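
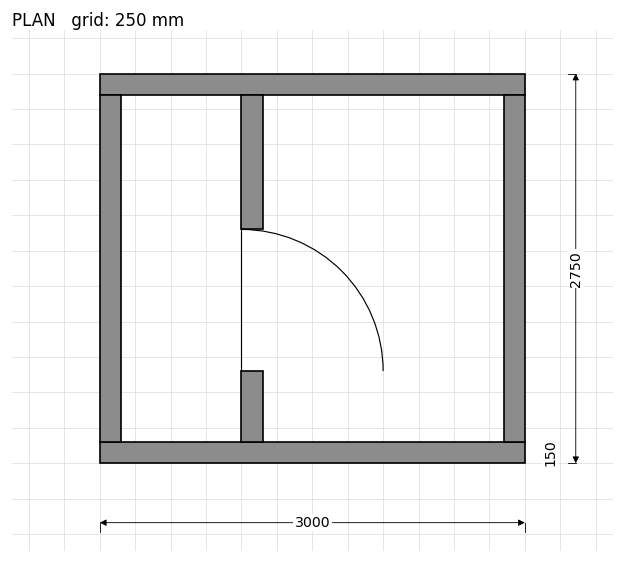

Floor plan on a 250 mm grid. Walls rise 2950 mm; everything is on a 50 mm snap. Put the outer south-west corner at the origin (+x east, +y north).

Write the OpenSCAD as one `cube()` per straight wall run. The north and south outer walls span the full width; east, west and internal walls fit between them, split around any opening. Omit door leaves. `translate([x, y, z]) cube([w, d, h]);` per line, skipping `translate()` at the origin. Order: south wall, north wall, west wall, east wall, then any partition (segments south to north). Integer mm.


cube([3000, 150, 2950]);
translate([0, 2600, 0]) cube([3000, 150, 2950]);
translate([0, 150, 0]) cube([150, 2450, 2950]);
translate([2850, 150, 0]) cube([150, 2450, 2950]);
translate([1000, 150, 0]) cube([150, 500, 2950]);
translate([1000, 1650, 0]) cube([150, 950, 2950]);


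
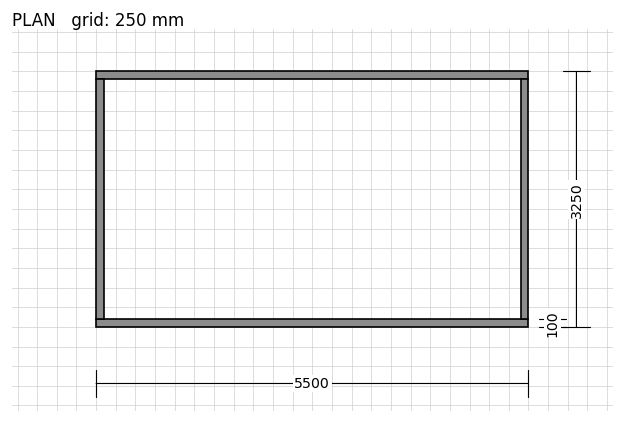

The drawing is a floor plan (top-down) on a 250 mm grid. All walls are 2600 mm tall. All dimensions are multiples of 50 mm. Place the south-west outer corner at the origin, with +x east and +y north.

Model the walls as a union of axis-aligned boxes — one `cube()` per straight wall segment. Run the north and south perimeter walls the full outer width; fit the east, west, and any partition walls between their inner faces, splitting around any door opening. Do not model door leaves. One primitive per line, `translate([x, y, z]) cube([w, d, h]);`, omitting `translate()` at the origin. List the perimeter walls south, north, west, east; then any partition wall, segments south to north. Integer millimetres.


cube([5500, 100, 2600]);
translate([0, 3150, 0]) cube([5500, 100, 2600]);
translate([0, 100, 0]) cube([100, 3050, 2600]);
translate([5400, 100, 0]) cube([100, 3050, 2600]);


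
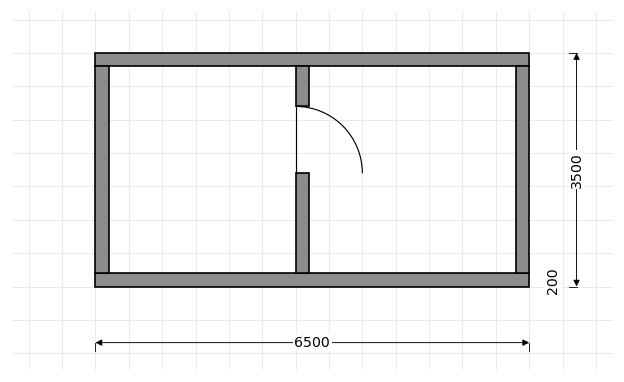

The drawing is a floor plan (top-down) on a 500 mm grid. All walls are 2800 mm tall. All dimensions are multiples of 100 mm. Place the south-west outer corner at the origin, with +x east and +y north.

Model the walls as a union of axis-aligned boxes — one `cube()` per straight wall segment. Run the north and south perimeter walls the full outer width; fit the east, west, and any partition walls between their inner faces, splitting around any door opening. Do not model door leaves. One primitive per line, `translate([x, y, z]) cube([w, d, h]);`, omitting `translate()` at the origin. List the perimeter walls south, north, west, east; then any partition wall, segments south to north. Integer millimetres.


cube([6500, 200, 2800]);
translate([0, 3300, 0]) cube([6500, 200, 2800]);
translate([0, 200, 0]) cube([200, 3100, 2800]);
translate([6300, 200, 0]) cube([200, 3100, 2800]);
translate([3000, 200, 0]) cube([200, 1500, 2800]);
translate([3000, 2700, 0]) cube([200, 600, 2800]);


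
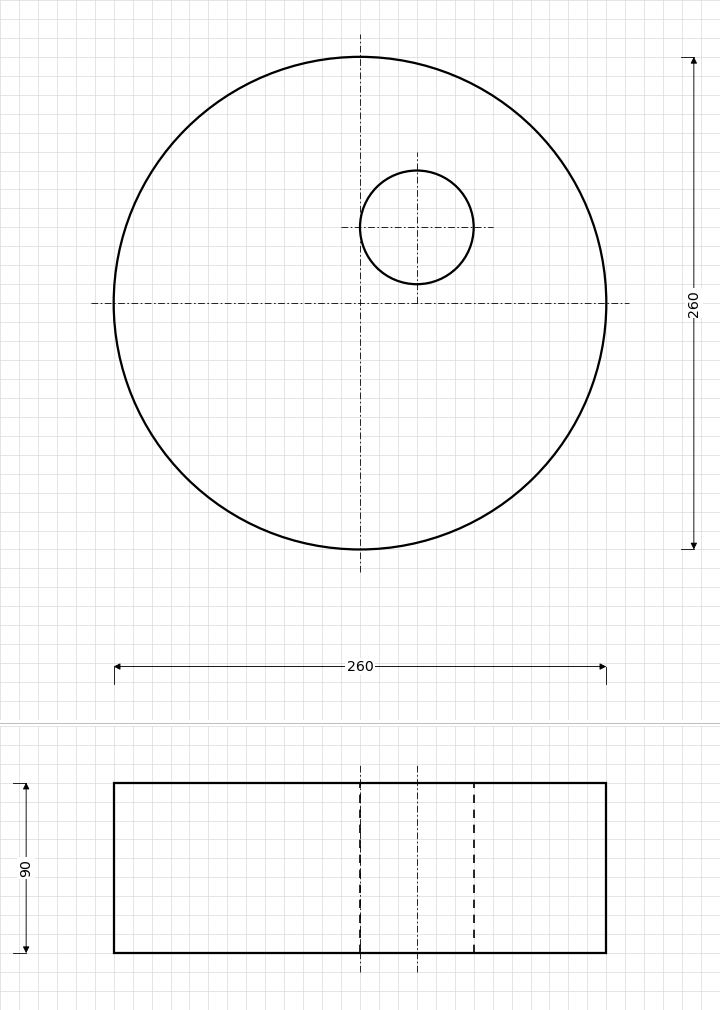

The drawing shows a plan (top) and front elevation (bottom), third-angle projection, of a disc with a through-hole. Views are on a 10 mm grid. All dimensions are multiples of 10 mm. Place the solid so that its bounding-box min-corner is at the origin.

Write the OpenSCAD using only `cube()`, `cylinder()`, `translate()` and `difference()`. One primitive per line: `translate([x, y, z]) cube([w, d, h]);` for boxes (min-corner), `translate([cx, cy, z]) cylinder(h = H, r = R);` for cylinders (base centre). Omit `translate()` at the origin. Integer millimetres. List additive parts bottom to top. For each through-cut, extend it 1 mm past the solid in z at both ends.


difference() {
  translate([130, 130, 0]) cylinder(h = 90, r = 130);
  translate([160, 170, -1]) cylinder(h = 92, r = 30);
}


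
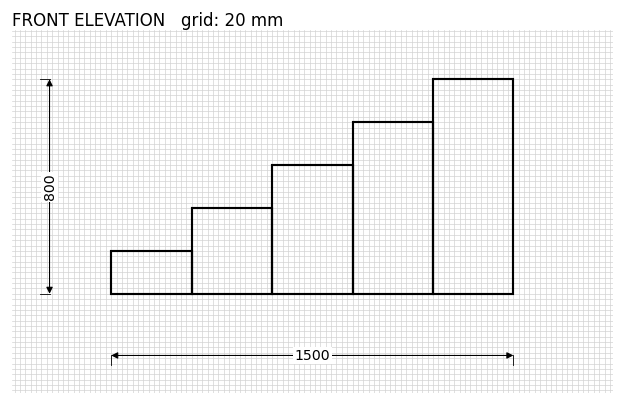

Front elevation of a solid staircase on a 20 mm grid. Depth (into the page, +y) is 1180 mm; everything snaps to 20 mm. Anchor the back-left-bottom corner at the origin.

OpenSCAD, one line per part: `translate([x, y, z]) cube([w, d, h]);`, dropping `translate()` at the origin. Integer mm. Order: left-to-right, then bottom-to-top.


cube([300, 1180, 160]);
translate([300, 0, 0]) cube([300, 1180, 320]);
translate([600, 0, 0]) cube([300, 1180, 480]);
translate([900, 0, 0]) cube([300, 1180, 640]);
translate([1200, 0, 0]) cube([300, 1180, 800]);


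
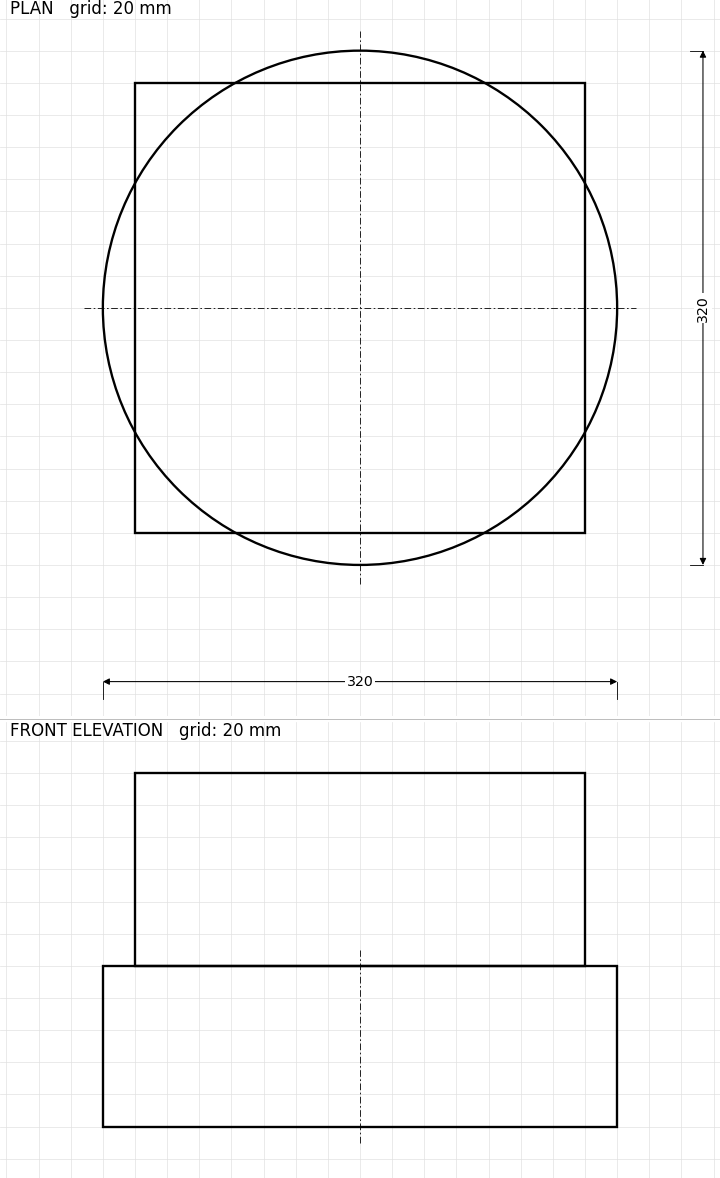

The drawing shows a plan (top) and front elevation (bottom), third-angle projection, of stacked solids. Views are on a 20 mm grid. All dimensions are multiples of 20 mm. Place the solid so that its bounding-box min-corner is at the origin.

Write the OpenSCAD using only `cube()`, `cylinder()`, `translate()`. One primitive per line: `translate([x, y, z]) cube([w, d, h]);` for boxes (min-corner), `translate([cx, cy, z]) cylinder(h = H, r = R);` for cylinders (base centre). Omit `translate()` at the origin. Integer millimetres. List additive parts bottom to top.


translate([160, 160, 0]) cylinder(h = 100, r = 160);
translate([20, 20, 100]) cube([280, 280, 120]);


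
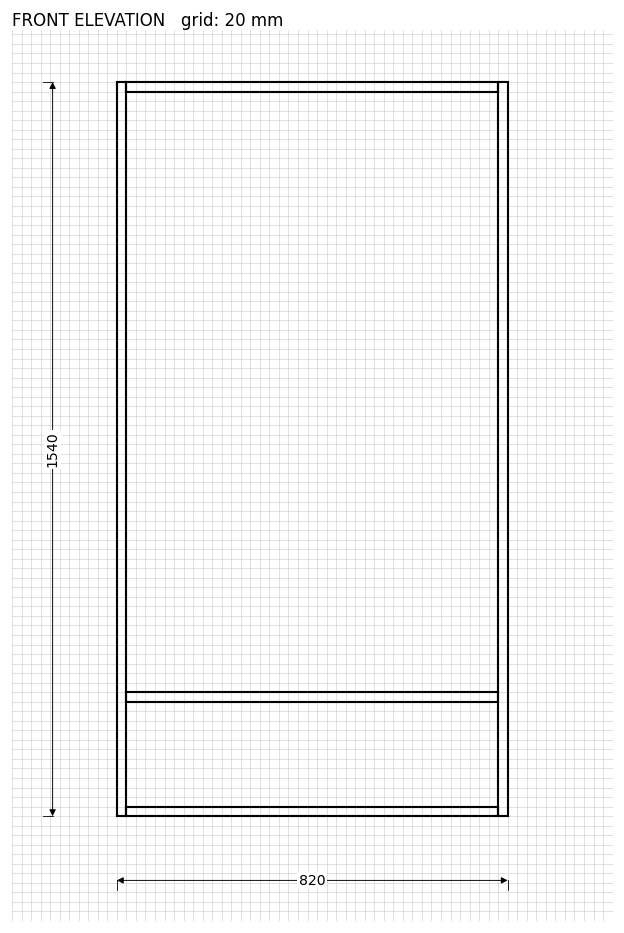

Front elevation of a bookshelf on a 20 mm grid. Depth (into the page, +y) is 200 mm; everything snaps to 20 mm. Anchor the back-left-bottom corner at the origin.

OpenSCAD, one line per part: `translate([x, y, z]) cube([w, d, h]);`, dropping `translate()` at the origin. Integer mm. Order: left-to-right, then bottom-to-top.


cube([20, 200, 1540]);
translate([20, 0, 0]) cube([780, 200, 20]);
translate([20, 0, 240]) cube([780, 200, 20]);
translate([20, 0, 1520]) cube([780, 200, 20]);
translate([800, 0, 0]) cube([20, 200, 1540]);


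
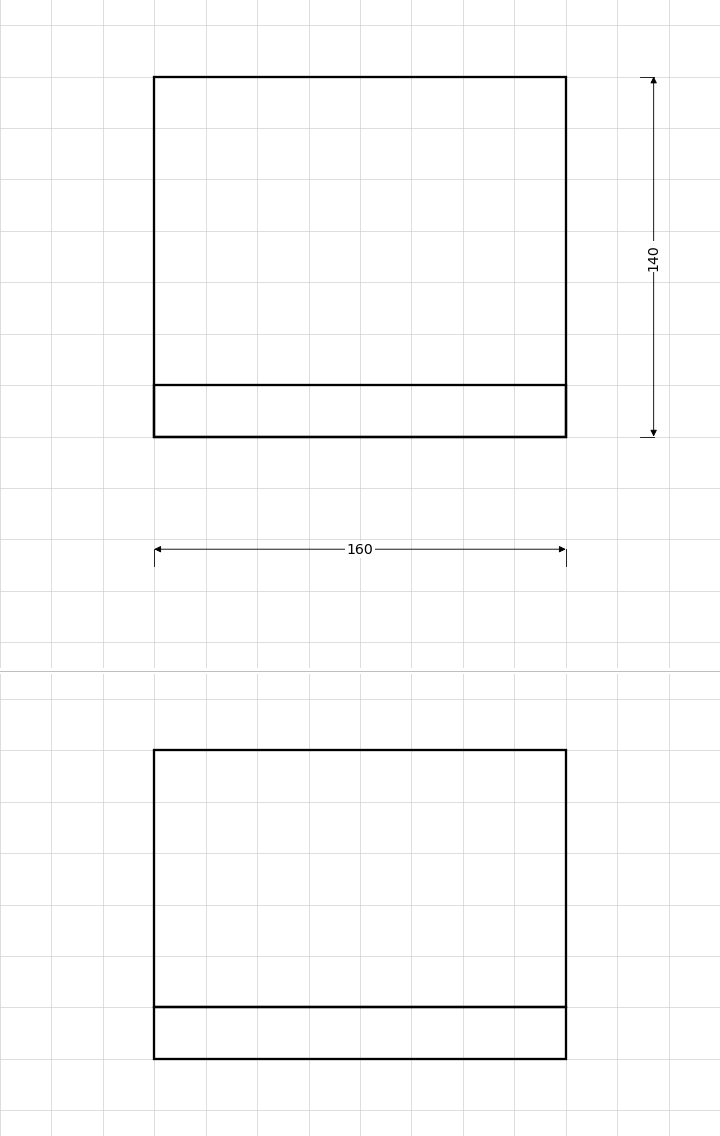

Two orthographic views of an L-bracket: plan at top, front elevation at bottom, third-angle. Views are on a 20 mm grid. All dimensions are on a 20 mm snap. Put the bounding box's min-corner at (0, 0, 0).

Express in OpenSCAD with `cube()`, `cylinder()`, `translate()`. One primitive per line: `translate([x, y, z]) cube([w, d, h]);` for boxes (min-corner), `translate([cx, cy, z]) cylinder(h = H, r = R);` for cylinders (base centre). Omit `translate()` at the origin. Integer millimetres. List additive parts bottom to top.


cube([160, 140, 20]);
translate([0, 0, 20]) cube([160, 20, 100]);


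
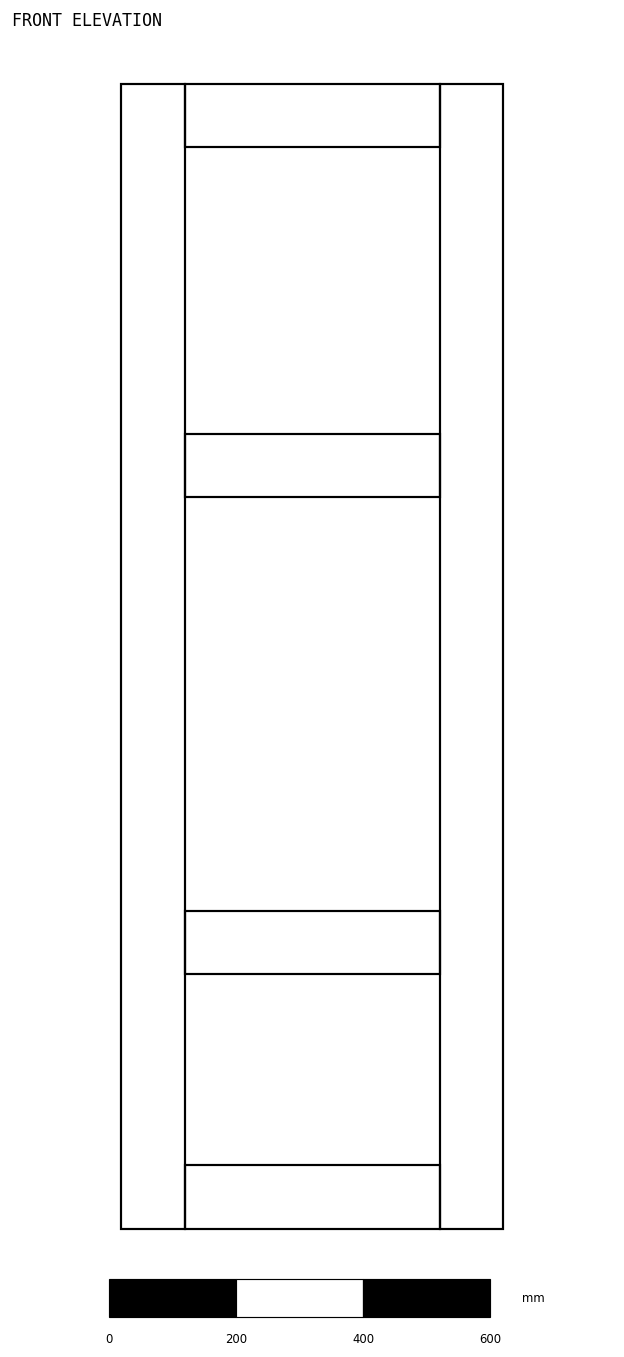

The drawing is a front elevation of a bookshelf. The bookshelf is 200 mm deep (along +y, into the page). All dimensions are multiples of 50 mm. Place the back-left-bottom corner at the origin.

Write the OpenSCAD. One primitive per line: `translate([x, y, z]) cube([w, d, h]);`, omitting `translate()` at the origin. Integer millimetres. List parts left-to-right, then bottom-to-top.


cube([100, 200, 1800]);
translate([100, 0, 0]) cube([400, 200, 100]);
translate([100, 0, 400]) cube([400, 200, 100]);
translate([100, 0, 1150]) cube([400, 200, 100]);
translate([100, 0, 1700]) cube([400, 200, 100]);
translate([500, 0, 0]) cube([100, 200, 1800]);


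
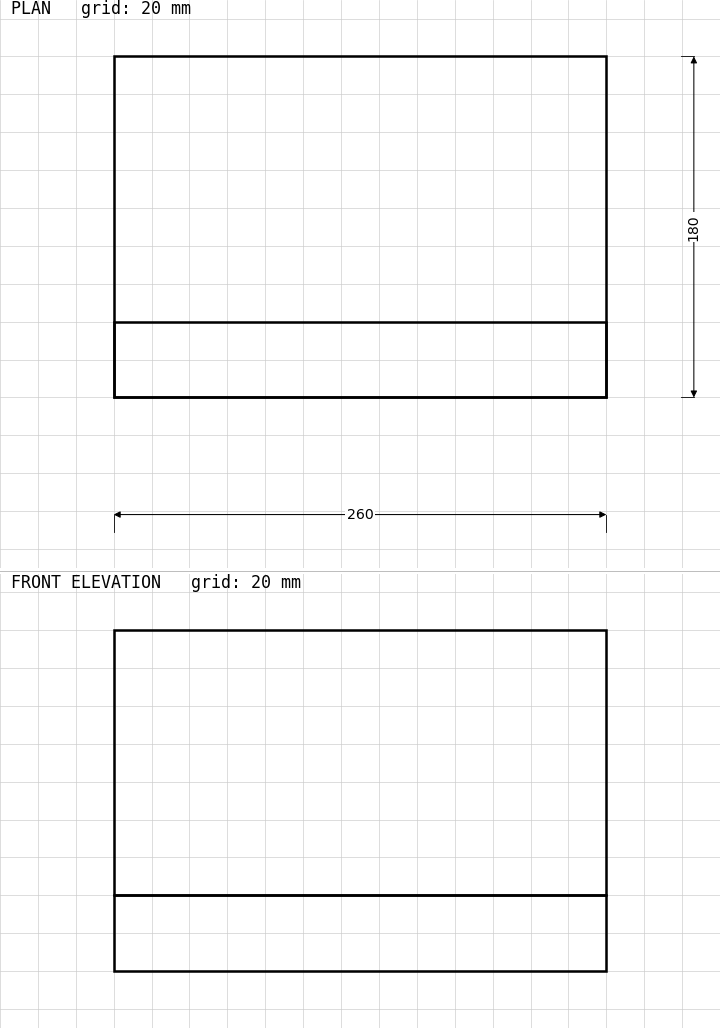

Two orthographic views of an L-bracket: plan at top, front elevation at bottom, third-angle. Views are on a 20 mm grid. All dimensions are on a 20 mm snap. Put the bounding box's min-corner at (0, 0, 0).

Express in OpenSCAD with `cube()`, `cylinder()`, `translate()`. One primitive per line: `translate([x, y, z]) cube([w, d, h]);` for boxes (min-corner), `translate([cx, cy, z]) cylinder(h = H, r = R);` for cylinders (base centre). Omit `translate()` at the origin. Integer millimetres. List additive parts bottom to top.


cube([260, 180, 40]);
translate([0, 0, 40]) cube([260, 40, 140]);


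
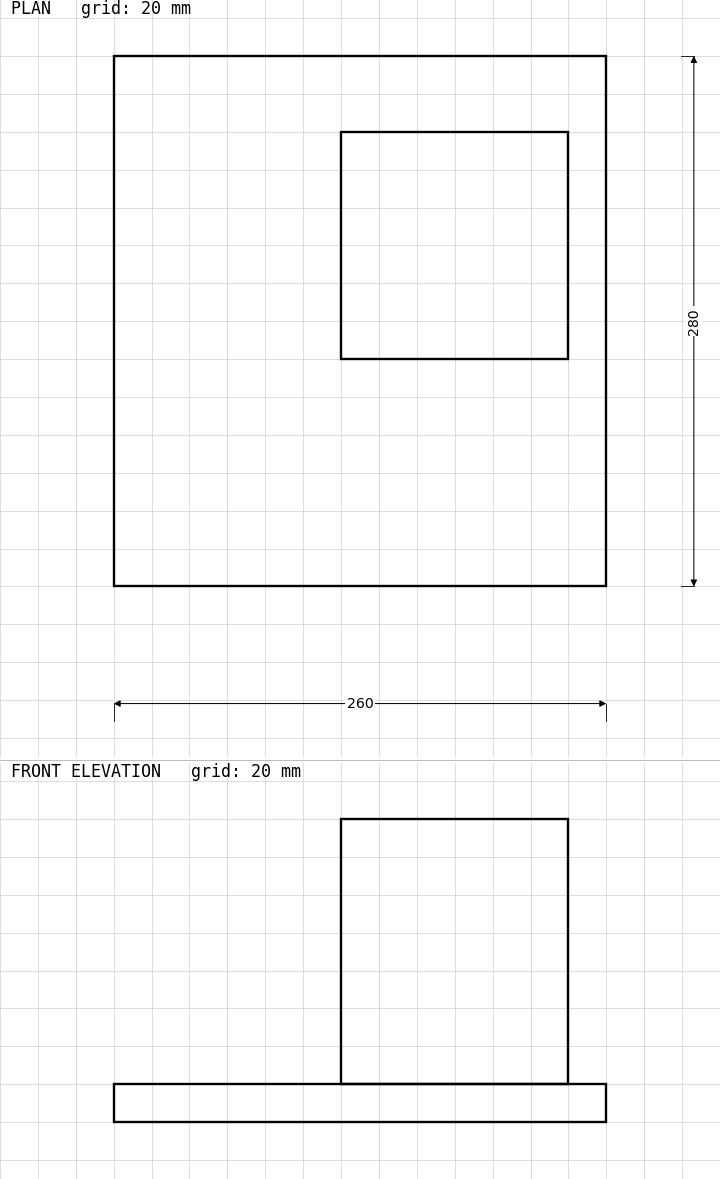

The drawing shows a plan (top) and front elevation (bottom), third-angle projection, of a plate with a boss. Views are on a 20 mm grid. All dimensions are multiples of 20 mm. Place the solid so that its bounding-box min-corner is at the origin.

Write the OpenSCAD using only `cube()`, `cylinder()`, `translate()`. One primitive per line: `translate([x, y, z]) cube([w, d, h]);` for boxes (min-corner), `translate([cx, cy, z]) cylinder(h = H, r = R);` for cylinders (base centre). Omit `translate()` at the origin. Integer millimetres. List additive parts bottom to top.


cube([260, 280, 20]);
translate([120, 120, 20]) cube([120, 120, 140]);


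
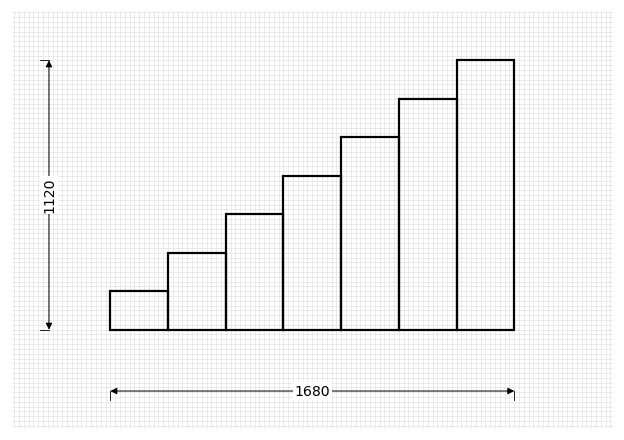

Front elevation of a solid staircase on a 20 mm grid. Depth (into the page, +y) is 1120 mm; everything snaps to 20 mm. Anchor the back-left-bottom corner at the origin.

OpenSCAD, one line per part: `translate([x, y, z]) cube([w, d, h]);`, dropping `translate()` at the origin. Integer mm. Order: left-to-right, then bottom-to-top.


cube([240, 1120, 160]);
translate([240, 0, 0]) cube([240, 1120, 320]);
translate([480, 0, 0]) cube([240, 1120, 480]);
translate([720, 0, 0]) cube([240, 1120, 640]);
translate([960, 0, 0]) cube([240, 1120, 800]);
translate([1200, 0, 0]) cube([240, 1120, 960]);
translate([1440, 0, 0]) cube([240, 1120, 1120]);


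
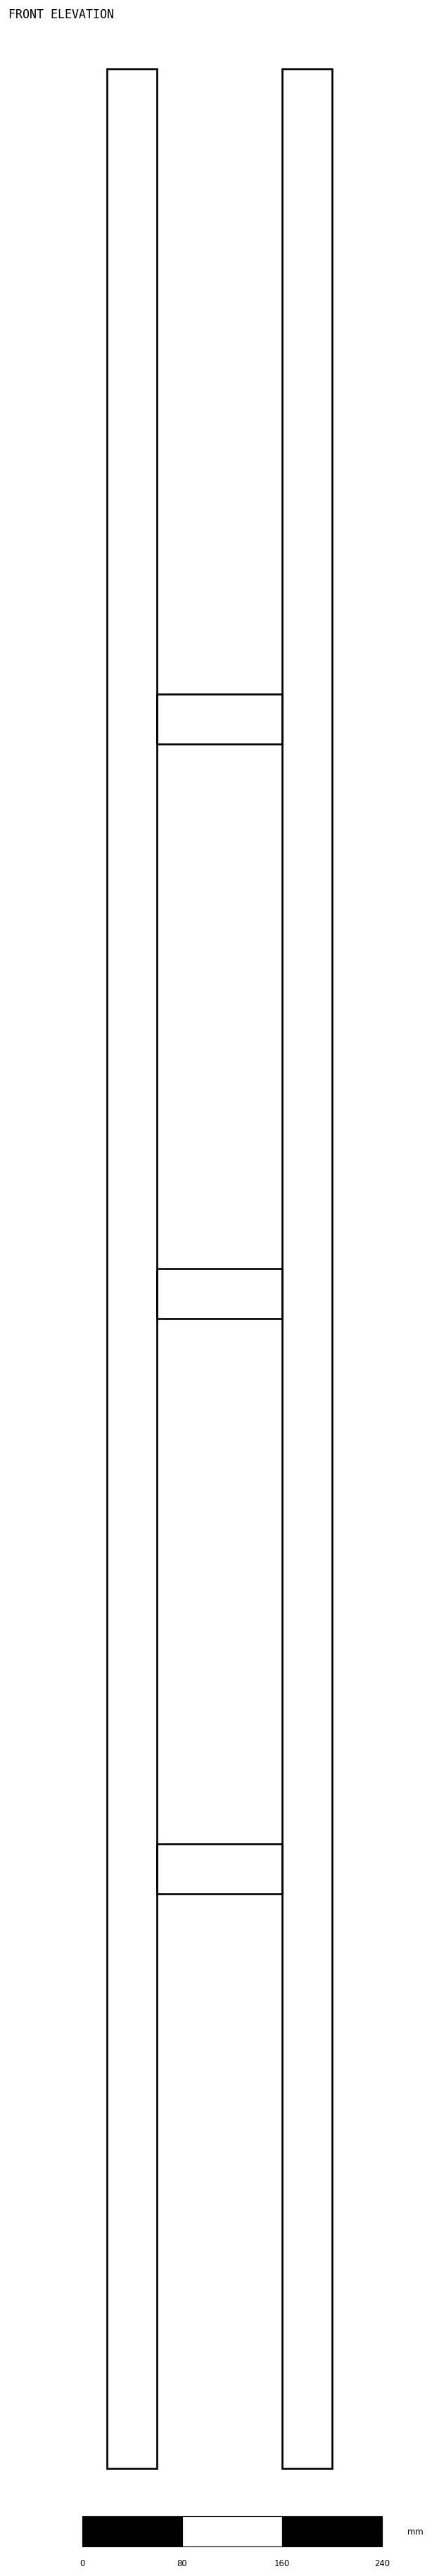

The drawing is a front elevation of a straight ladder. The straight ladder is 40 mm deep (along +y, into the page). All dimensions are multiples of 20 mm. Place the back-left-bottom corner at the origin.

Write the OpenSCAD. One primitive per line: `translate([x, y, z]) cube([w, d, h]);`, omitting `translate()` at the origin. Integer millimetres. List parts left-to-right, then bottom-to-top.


cube([40, 40, 1920]);
translate([40, 0, 460]) cube([100, 40, 40]);
translate([40, 0, 920]) cube([100, 40, 40]);
translate([40, 0, 1380]) cube([100, 40, 40]);
translate([140, 0, 0]) cube([40, 40, 1920]);


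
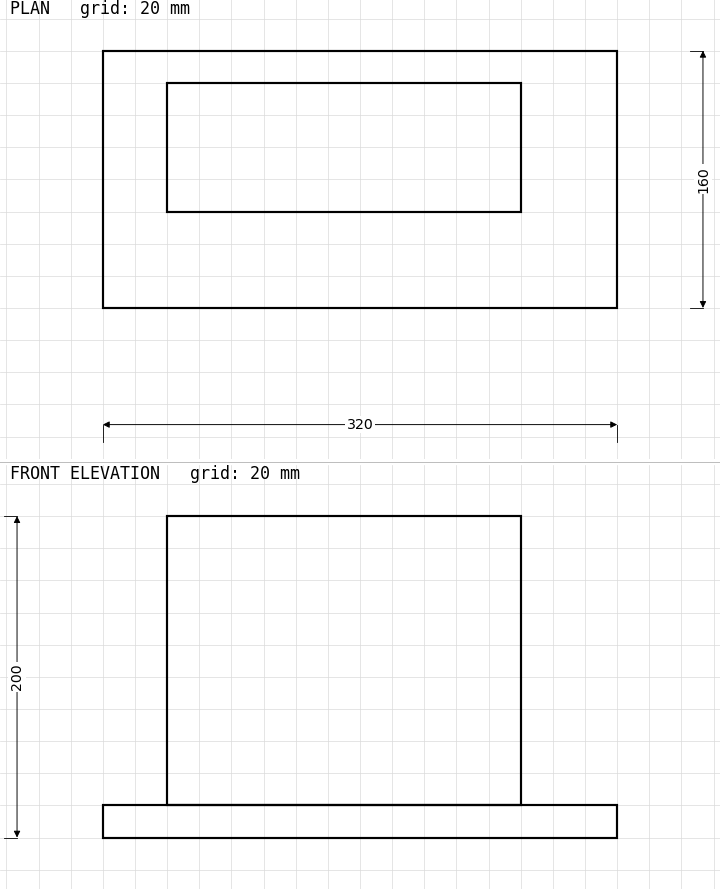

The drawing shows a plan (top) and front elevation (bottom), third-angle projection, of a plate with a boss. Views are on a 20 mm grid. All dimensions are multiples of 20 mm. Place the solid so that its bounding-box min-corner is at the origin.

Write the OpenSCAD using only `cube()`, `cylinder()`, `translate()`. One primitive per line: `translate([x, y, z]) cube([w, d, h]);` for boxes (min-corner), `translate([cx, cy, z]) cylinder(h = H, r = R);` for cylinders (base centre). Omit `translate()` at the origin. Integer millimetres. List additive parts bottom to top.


cube([320, 160, 20]);
translate([40, 60, 20]) cube([220, 80, 180]);


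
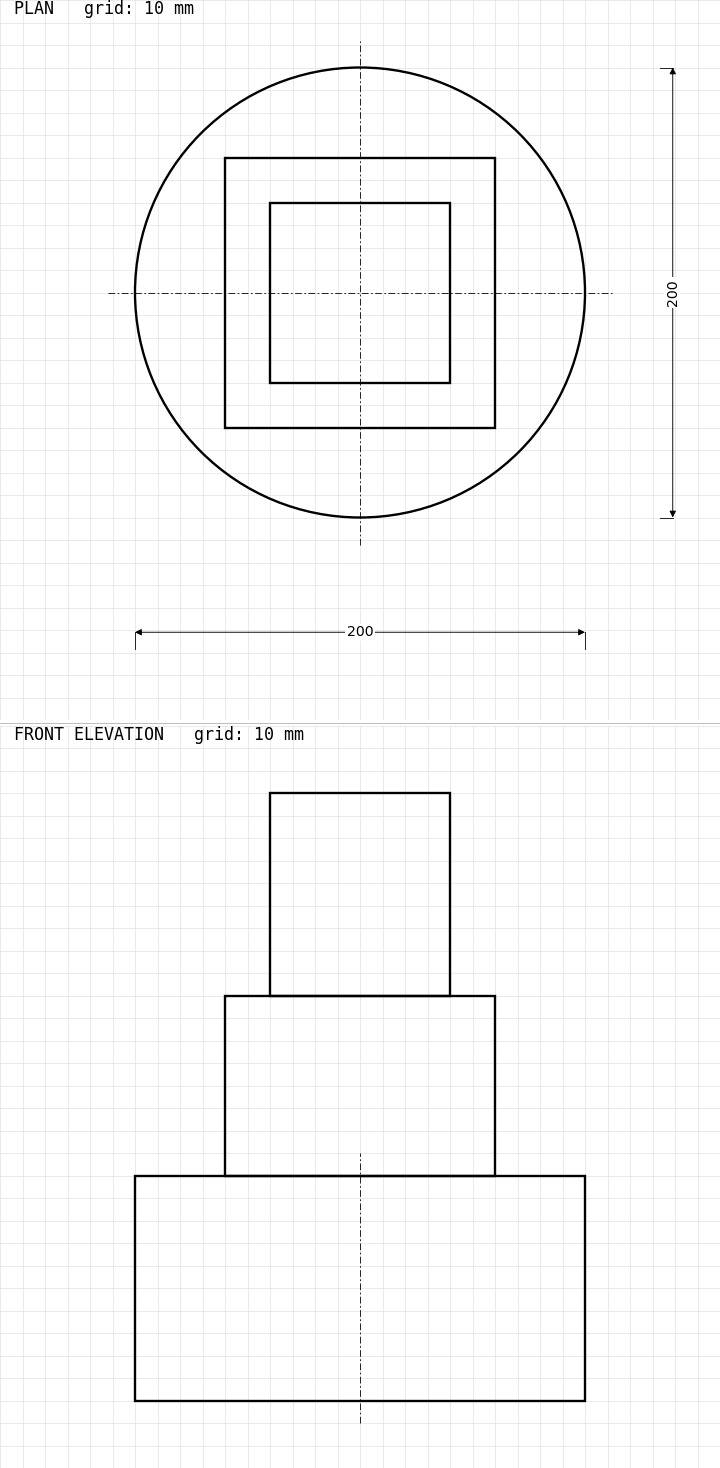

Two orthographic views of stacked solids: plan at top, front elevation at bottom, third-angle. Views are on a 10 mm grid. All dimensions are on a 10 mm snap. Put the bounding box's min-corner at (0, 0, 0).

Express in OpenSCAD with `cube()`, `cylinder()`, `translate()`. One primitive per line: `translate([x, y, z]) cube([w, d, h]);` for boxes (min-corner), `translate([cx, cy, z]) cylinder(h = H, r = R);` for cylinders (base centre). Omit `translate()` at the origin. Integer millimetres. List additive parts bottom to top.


translate([100, 100, 0]) cylinder(h = 100, r = 100);
translate([40, 40, 100]) cube([120, 120, 80]);
translate([60, 60, 180]) cube([80, 80, 90]);


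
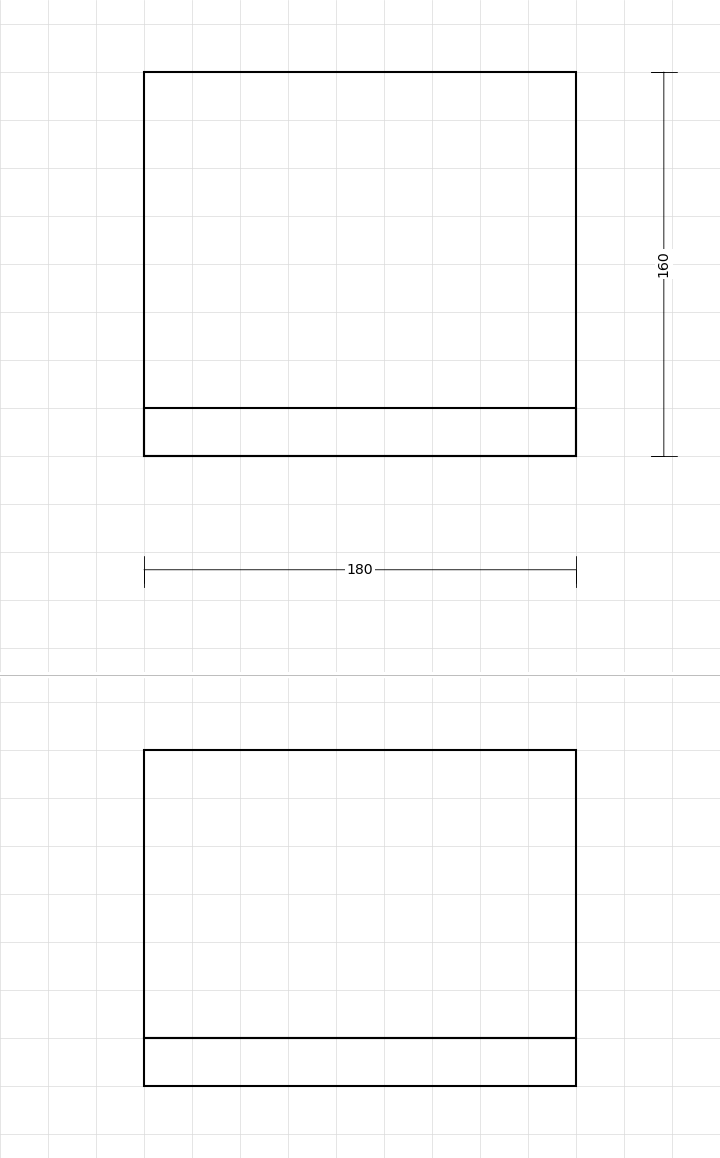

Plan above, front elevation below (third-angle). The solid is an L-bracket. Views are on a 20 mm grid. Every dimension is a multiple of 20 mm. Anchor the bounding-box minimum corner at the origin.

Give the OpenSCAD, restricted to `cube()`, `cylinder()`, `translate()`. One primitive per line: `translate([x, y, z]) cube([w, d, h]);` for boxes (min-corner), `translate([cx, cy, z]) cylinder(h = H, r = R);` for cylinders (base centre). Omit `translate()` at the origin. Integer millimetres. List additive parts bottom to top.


cube([180, 160, 20]);
translate([0, 0, 20]) cube([180, 20, 120]);


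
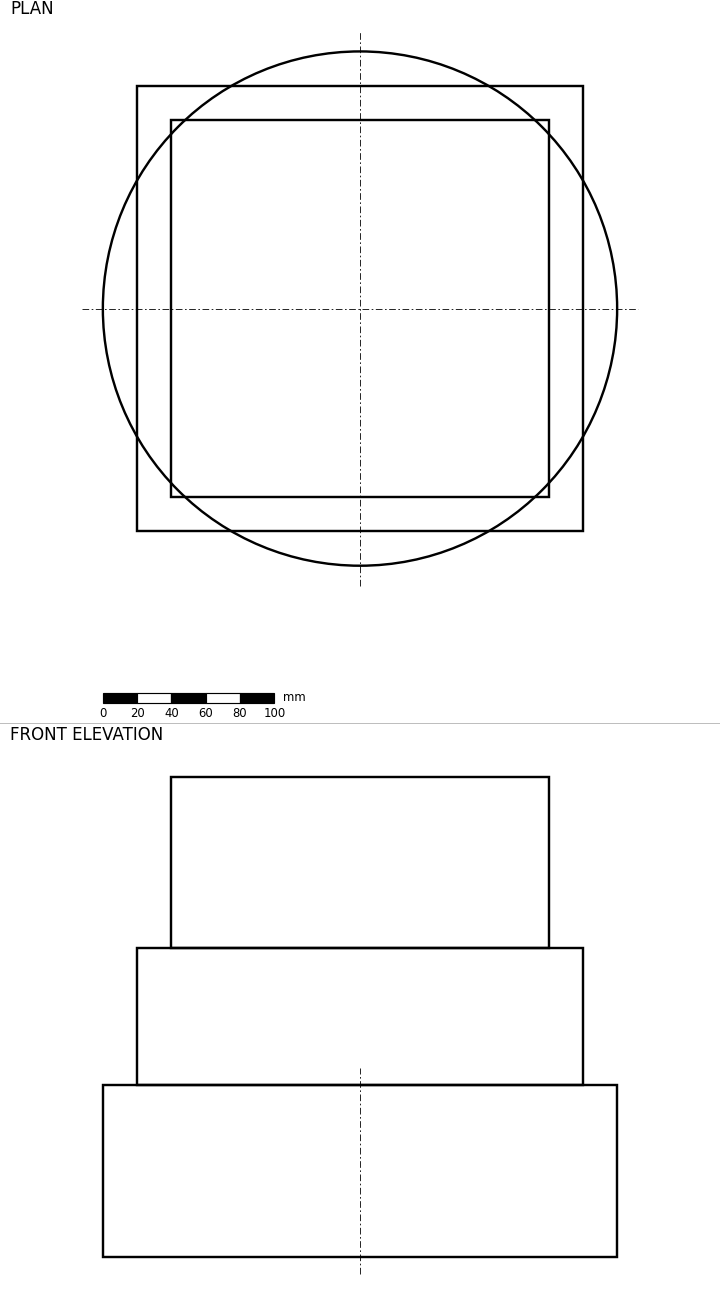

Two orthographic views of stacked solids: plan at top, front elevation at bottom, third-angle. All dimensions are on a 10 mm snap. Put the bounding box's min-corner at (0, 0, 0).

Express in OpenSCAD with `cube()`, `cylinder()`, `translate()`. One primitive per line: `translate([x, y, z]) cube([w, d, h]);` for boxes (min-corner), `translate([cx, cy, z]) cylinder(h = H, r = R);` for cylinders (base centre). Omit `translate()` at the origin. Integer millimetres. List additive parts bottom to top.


translate([150, 150, 0]) cylinder(h = 100, r = 150);
translate([20, 20, 100]) cube([260, 260, 80]);
translate([40, 40, 180]) cube([220, 220, 100]);


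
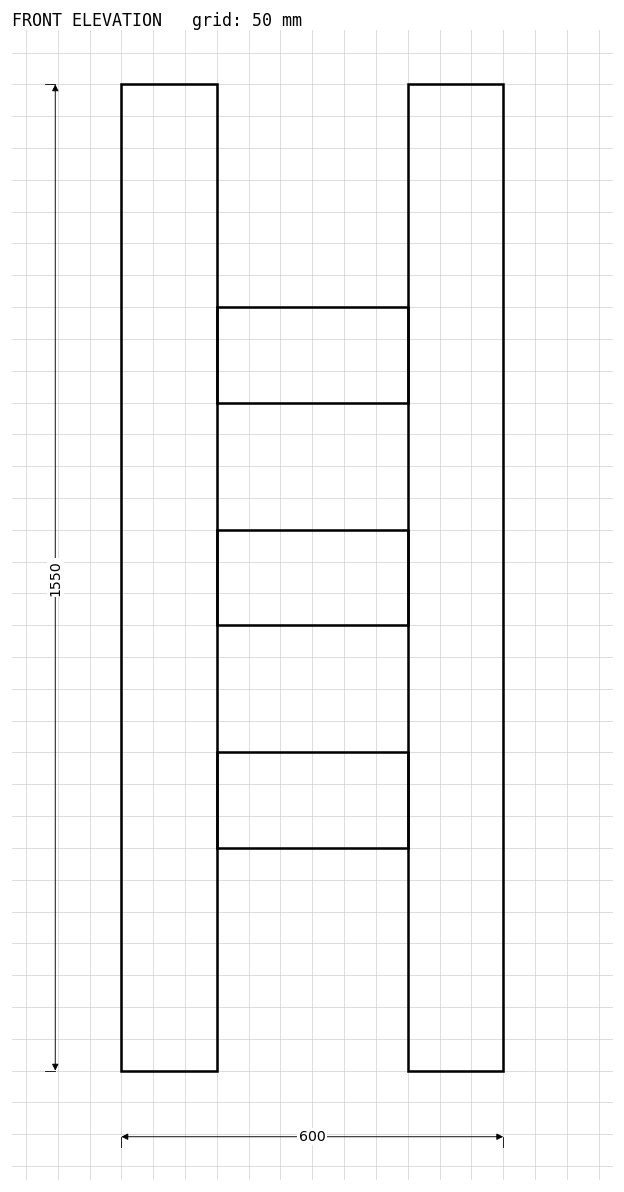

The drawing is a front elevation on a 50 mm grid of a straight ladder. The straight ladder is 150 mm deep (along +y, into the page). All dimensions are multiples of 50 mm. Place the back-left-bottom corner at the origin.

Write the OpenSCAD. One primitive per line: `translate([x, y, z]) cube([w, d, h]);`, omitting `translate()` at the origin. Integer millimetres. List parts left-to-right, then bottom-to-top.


cube([150, 150, 1550]);
translate([150, 0, 350]) cube([300, 150, 150]);
translate([150, 0, 700]) cube([300, 150, 150]);
translate([150, 0, 1050]) cube([300, 150, 150]);
translate([450, 0, 0]) cube([150, 150, 1550]);


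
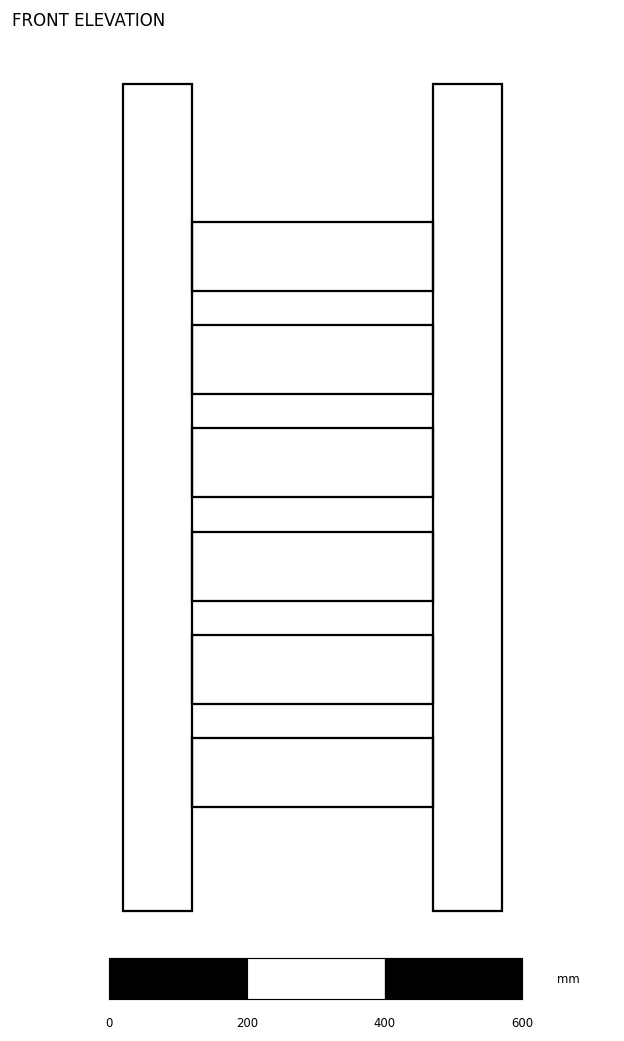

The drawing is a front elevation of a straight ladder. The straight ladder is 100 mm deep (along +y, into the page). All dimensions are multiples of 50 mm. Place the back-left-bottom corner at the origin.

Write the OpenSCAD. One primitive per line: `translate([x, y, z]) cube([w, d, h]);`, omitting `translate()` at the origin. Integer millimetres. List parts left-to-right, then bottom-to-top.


cube([100, 100, 1200]);
translate([100, 0, 150]) cube([350, 100, 100]);
translate([100, 0, 300]) cube([350, 100, 100]);
translate([100, 0, 450]) cube([350, 100, 100]);
translate([100, 0, 600]) cube([350, 100, 100]);
translate([100, 0, 750]) cube([350, 100, 100]);
translate([100, 0, 900]) cube([350, 100, 100]);
translate([450, 0, 0]) cube([100, 100, 1200]);


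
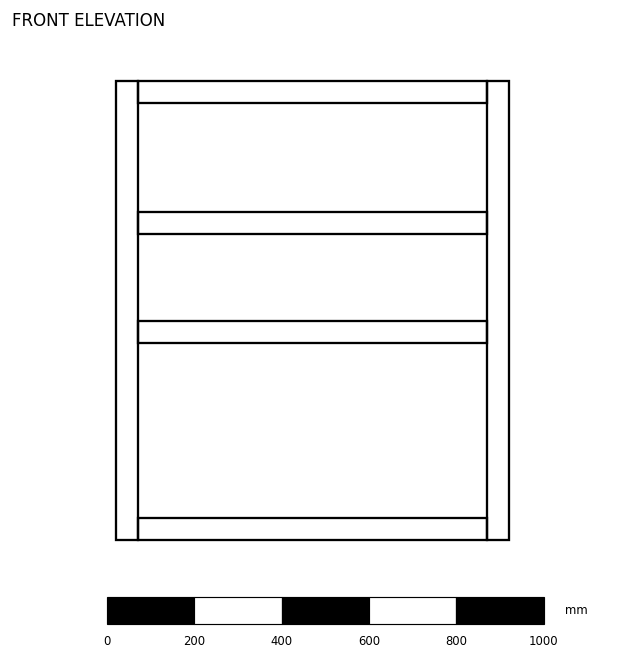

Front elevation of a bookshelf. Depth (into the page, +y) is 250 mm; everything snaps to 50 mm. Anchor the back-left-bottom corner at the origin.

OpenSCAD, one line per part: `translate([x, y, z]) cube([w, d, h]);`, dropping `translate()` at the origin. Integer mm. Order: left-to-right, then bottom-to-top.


cube([50, 250, 1050]);
translate([50, 0, 0]) cube([800, 250, 50]);
translate([50, 0, 450]) cube([800, 250, 50]);
translate([50, 0, 700]) cube([800, 250, 50]);
translate([50, 0, 1000]) cube([800, 250, 50]);
translate([850, 0, 0]) cube([50, 250, 1050]);


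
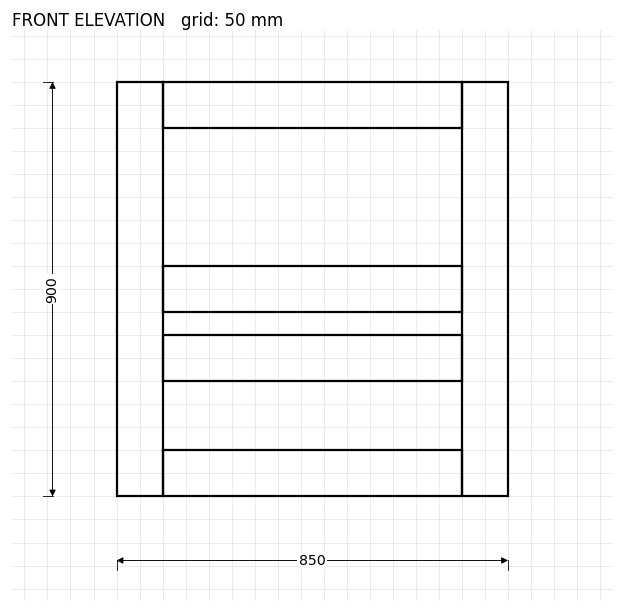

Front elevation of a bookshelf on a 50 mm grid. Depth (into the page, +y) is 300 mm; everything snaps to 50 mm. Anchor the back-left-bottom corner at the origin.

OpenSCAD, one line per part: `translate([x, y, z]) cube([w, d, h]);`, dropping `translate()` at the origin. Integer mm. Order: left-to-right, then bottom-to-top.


cube([100, 300, 900]);
translate([100, 0, 0]) cube([650, 300, 100]);
translate([100, 0, 250]) cube([650, 300, 100]);
translate([100, 0, 400]) cube([650, 300, 100]);
translate([100, 0, 800]) cube([650, 300, 100]);
translate([750, 0, 0]) cube([100, 300, 900]);


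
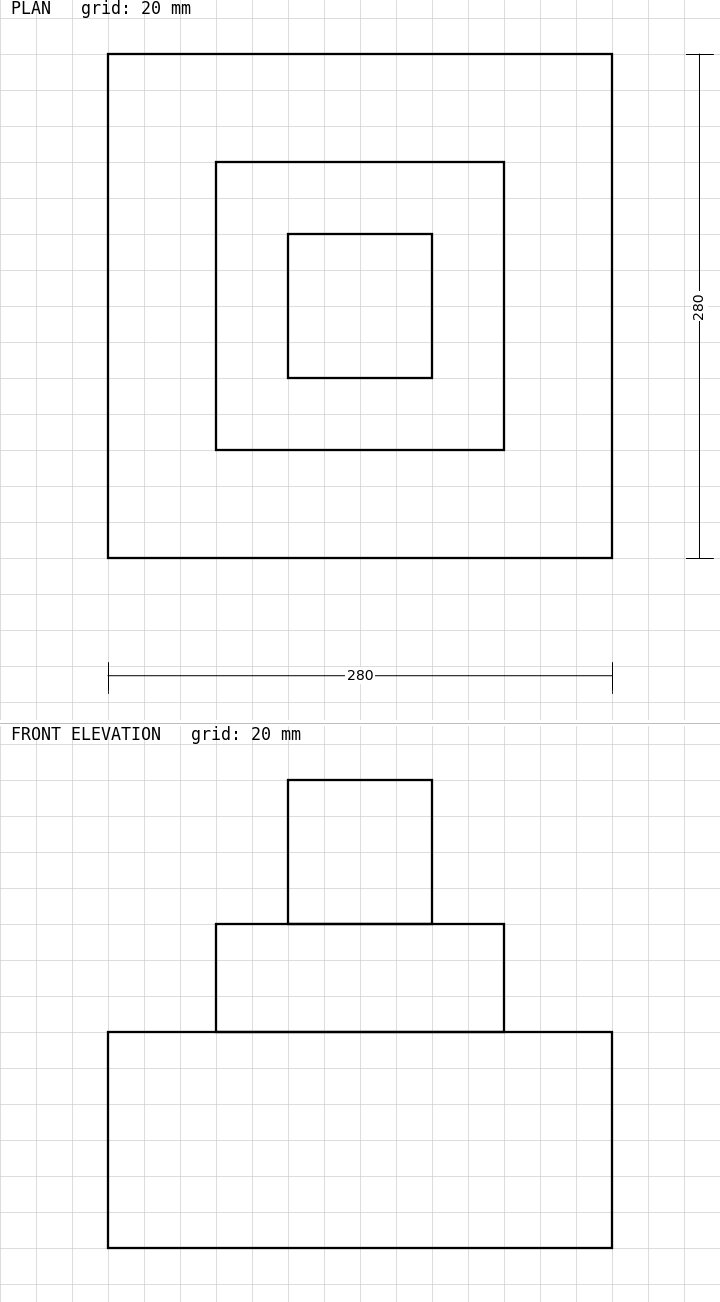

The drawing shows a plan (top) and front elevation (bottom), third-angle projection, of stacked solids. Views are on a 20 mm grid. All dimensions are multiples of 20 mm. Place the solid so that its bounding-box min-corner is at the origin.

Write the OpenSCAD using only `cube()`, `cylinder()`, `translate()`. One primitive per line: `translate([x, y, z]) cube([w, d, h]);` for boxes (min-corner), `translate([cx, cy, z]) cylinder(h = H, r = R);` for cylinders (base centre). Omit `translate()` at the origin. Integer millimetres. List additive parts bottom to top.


cube([280, 280, 120]);
translate([60, 60, 120]) cube([160, 160, 60]);
translate([100, 100, 180]) cube([80, 80, 80]);


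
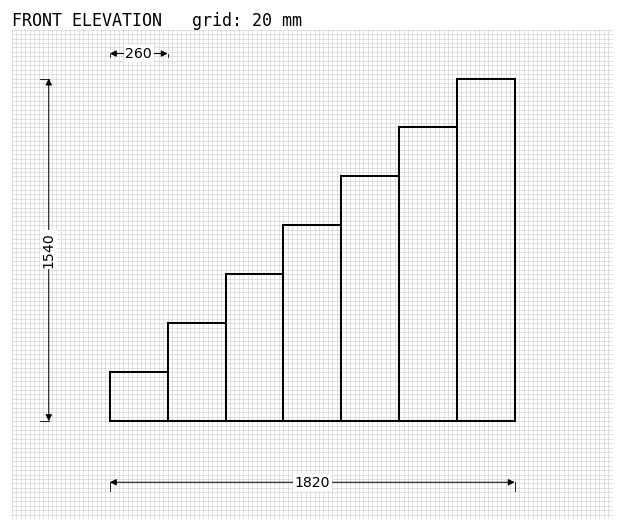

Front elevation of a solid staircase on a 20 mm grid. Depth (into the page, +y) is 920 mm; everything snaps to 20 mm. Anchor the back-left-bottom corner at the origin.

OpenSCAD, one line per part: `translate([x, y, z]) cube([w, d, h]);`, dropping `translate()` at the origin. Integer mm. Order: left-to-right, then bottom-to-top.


cube([260, 920, 220]);
translate([260, 0, 0]) cube([260, 920, 440]);
translate([520, 0, 0]) cube([260, 920, 660]);
translate([780, 0, 0]) cube([260, 920, 880]);
translate([1040, 0, 0]) cube([260, 920, 1100]);
translate([1300, 0, 0]) cube([260, 920, 1320]);
translate([1560, 0, 0]) cube([260, 920, 1540]);


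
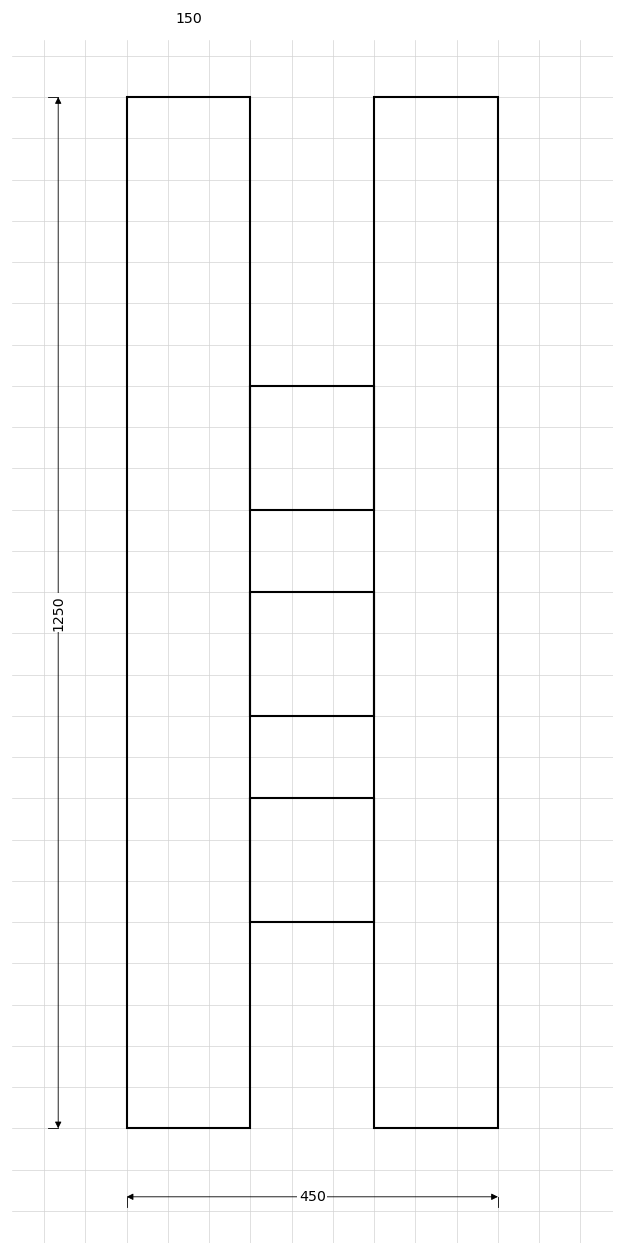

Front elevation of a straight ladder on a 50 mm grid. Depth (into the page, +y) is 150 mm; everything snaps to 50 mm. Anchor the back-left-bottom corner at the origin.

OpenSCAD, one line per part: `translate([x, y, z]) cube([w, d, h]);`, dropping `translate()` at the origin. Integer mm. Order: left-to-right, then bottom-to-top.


cube([150, 150, 1250]);
translate([150, 0, 250]) cube([150, 150, 150]);
translate([150, 0, 500]) cube([150, 150, 150]);
translate([150, 0, 750]) cube([150, 150, 150]);
translate([300, 0, 0]) cube([150, 150, 1250]);


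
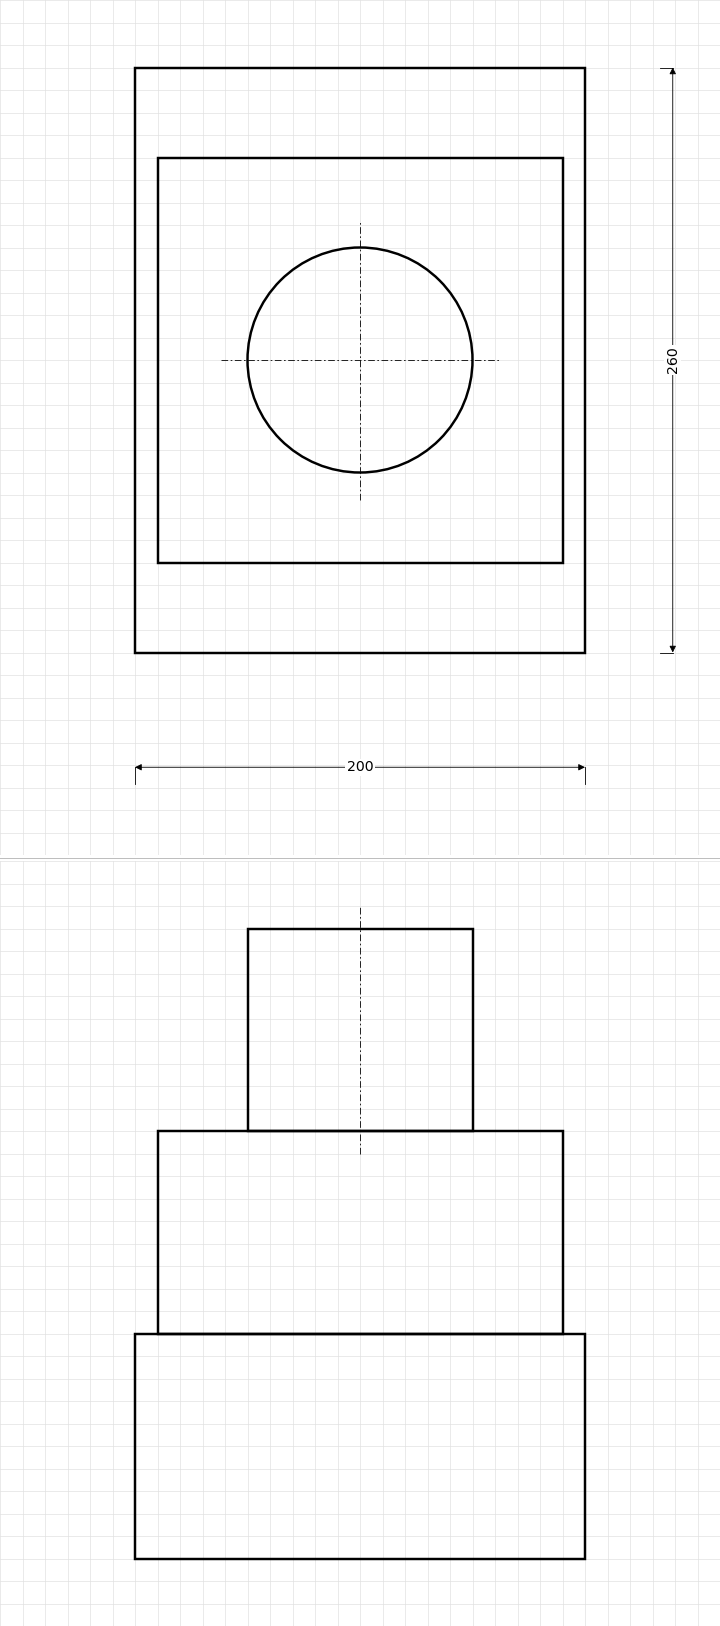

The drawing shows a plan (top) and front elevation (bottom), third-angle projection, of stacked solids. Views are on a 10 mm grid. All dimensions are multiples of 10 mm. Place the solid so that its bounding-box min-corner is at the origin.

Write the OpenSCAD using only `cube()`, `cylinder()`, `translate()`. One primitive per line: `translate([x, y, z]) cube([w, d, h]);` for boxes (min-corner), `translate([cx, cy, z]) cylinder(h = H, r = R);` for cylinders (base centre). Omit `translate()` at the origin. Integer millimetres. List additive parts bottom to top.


cube([200, 260, 100]);
translate([10, 40, 100]) cube([180, 180, 90]);
translate([100, 130, 190]) cylinder(h = 90, r = 50);


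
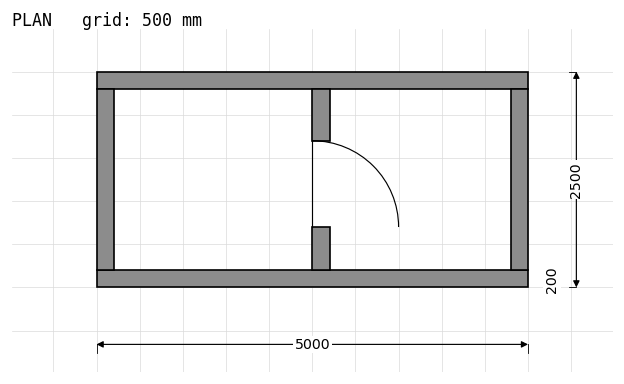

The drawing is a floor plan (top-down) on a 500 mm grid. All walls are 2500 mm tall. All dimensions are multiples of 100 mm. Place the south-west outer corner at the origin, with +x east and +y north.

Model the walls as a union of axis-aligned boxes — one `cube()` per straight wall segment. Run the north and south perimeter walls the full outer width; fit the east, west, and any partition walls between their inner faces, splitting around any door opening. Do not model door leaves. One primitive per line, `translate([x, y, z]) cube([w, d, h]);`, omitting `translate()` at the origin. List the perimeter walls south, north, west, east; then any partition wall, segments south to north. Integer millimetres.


cube([5000, 200, 2500]);
translate([0, 2300, 0]) cube([5000, 200, 2500]);
translate([0, 200, 0]) cube([200, 2100, 2500]);
translate([4800, 200, 0]) cube([200, 2100, 2500]);
translate([2500, 200, 0]) cube([200, 500, 2500]);
translate([2500, 1700, 0]) cube([200, 600, 2500]);


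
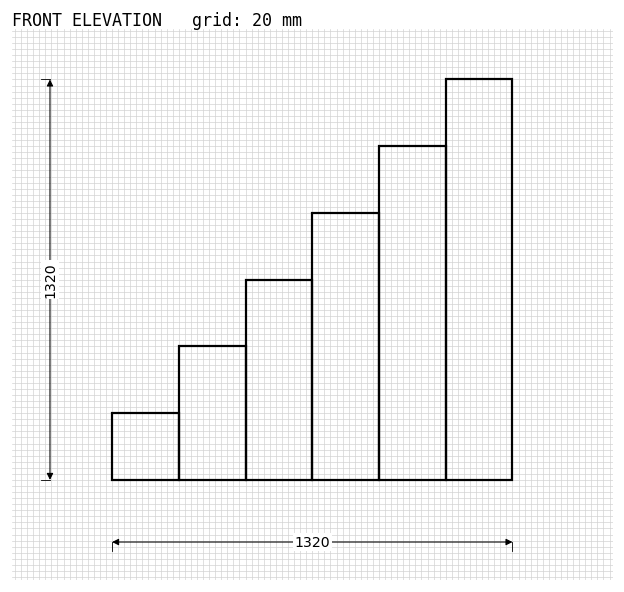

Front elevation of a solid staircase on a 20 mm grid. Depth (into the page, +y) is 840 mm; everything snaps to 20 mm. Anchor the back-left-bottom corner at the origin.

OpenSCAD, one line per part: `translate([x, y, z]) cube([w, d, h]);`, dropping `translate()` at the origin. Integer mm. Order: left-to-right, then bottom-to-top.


cube([220, 840, 220]);
translate([220, 0, 0]) cube([220, 840, 440]);
translate([440, 0, 0]) cube([220, 840, 660]);
translate([660, 0, 0]) cube([220, 840, 880]);
translate([880, 0, 0]) cube([220, 840, 1100]);
translate([1100, 0, 0]) cube([220, 840, 1320]);


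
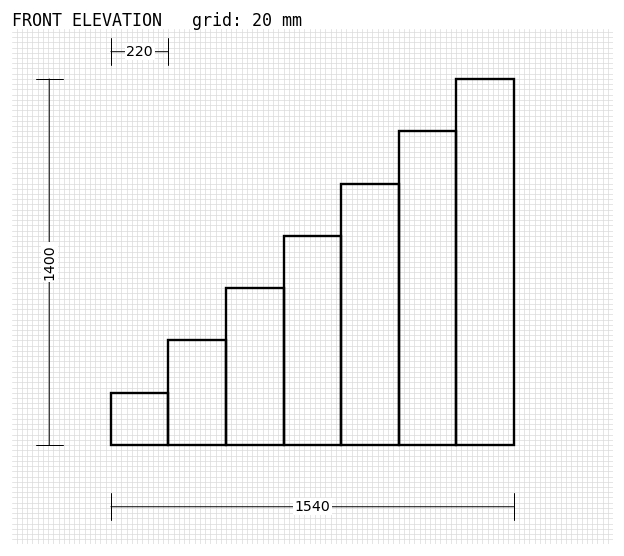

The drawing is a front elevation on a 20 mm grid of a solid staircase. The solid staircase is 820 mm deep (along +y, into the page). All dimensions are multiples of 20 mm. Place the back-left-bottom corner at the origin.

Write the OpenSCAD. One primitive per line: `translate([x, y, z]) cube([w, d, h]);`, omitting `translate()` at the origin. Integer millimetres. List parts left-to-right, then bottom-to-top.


cube([220, 820, 200]);
translate([220, 0, 0]) cube([220, 820, 400]);
translate([440, 0, 0]) cube([220, 820, 600]);
translate([660, 0, 0]) cube([220, 820, 800]);
translate([880, 0, 0]) cube([220, 820, 1000]);
translate([1100, 0, 0]) cube([220, 820, 1200]);
translate([1320, 0, 0]) cube([220, 820, 1400]);


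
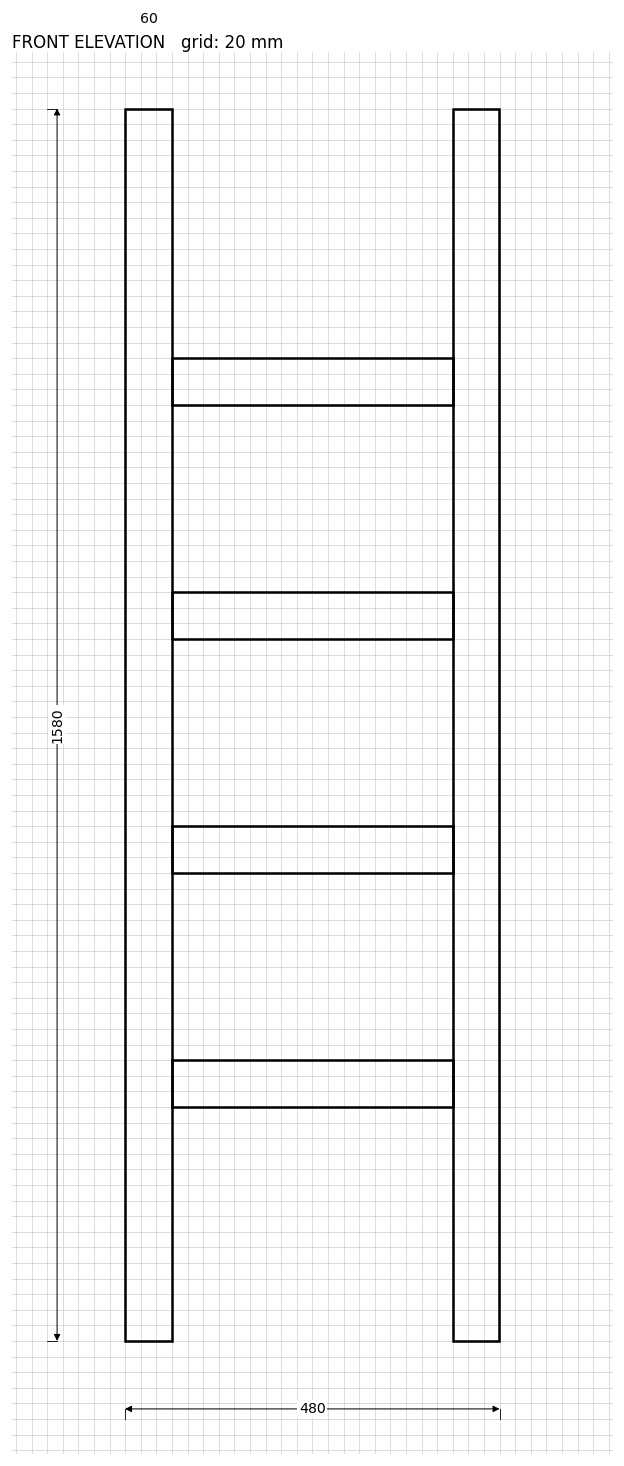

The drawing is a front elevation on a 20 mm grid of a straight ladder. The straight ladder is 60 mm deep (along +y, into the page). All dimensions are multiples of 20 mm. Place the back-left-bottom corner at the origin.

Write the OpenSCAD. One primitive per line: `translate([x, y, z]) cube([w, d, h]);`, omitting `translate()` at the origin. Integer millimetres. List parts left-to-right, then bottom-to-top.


cube([60, 60, 1580]);
translate([60, 0, 300]) cube([360, 60, 60]);
translate([60, 0, 600]) cube([360, 60, 60]);
translate([60, 0, 900]) cube([360, 60, 60]);
translate([60, 0, 1200]) cube([360, 60, 60]);
translate([420, 0, 0]) cube([60, 60, 1580]);


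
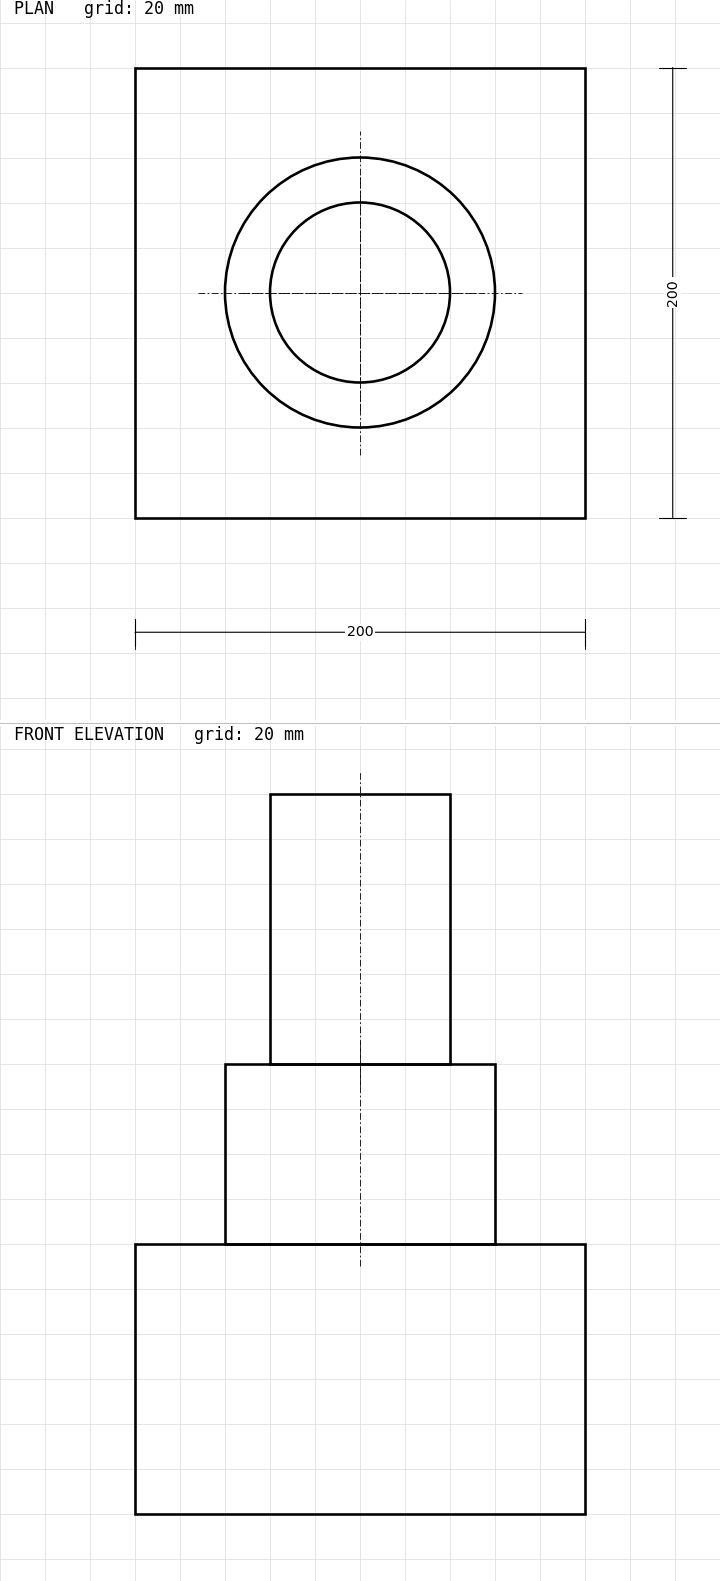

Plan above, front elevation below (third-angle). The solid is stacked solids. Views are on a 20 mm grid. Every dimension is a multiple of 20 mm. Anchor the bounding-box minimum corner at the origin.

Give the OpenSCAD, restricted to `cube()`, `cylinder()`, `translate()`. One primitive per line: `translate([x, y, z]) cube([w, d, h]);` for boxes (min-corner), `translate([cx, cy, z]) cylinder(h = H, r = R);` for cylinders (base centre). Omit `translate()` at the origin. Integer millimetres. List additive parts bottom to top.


cube([200, 200, 120]);
translate([100, 100, 120]) cylinder(h = 80, r = 60);
translate([100, 100, 200]) cylinder(h = 120, r = 40);


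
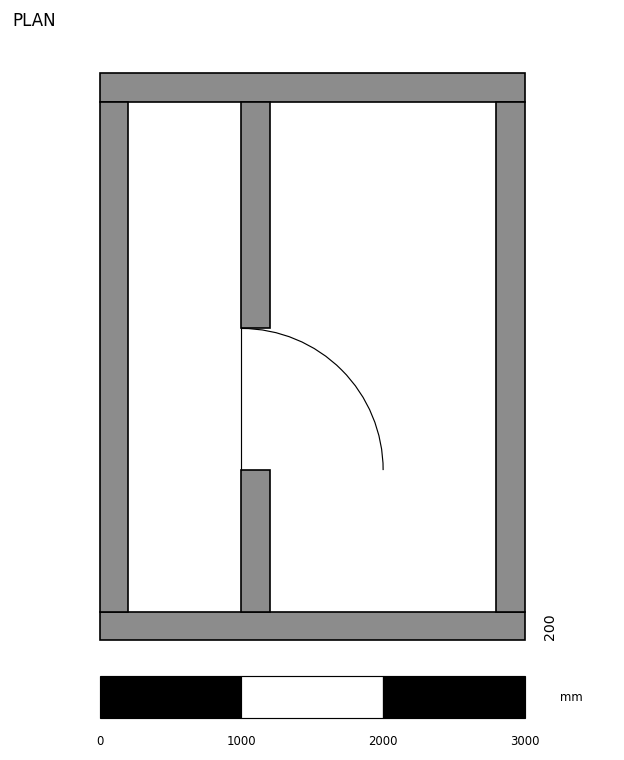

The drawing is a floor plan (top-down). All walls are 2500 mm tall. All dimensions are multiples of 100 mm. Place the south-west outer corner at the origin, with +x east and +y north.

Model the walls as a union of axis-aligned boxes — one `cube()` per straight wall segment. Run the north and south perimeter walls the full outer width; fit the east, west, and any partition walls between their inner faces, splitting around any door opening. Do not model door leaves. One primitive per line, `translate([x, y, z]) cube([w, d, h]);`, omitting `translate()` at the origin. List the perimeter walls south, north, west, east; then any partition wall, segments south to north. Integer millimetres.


cube([3000, 200, 2500]);
translate([0, 3800, 0]) cube([3000, 200, 2500]);
translate([0, 200, 0]) cube([200, 3600, 2500]);
translate([2800, 200, 0]) cube([200, 3600, 2500]);
translate([1000, 200, 0]) cube([200, 1000, 2500]);
translate([1000, 2200, 0]) cube([200, 1600, 2500]);


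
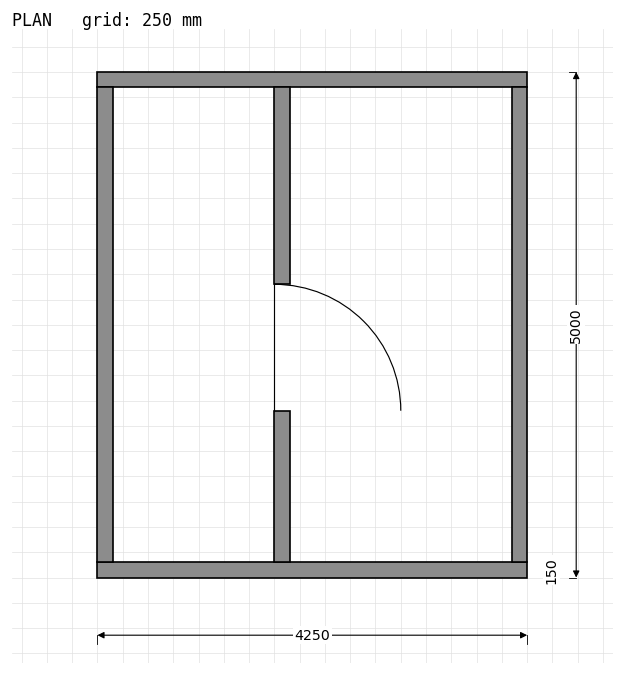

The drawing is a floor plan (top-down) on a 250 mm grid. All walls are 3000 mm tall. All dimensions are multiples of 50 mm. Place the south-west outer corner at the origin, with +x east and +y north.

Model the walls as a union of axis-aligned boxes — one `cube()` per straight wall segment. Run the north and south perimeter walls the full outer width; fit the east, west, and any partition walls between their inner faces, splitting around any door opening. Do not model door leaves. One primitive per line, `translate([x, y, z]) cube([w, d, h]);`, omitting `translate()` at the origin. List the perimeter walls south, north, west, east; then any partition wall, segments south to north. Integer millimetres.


cube([4250, 150, 3000]);
translate([0, 4850, 0]) cube([4250, 150, 3000]);
translate([0, 150, 0]) cube([150, 4700, 3000]);
translate([4100, 150, 0]) cube([150, 4700, 3000]);
translate([1750, 150, 0]) cube([150, 1500, 3000]);
translate([1750, 2900, 0]) cube([150, 1950, 3000]);


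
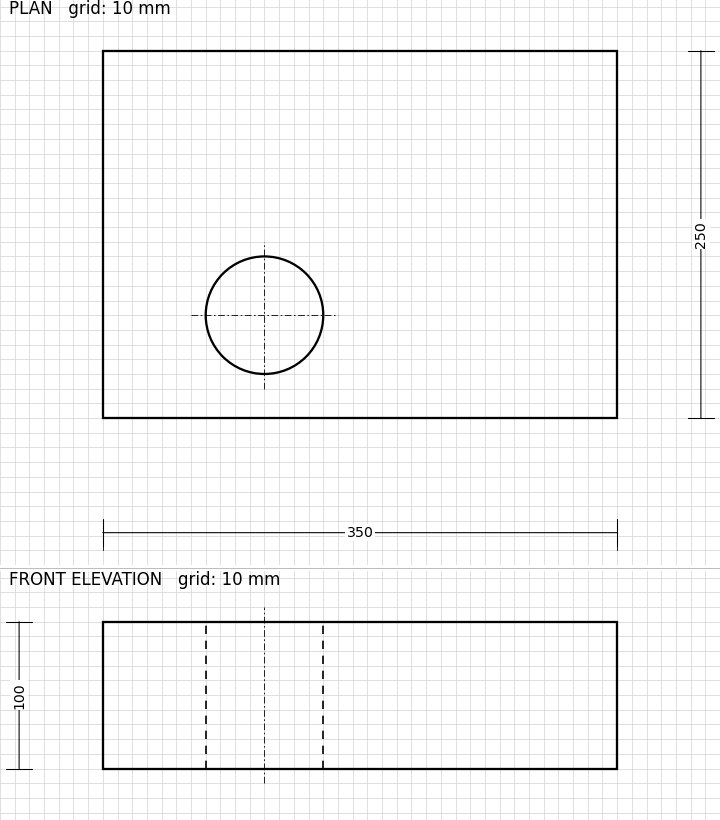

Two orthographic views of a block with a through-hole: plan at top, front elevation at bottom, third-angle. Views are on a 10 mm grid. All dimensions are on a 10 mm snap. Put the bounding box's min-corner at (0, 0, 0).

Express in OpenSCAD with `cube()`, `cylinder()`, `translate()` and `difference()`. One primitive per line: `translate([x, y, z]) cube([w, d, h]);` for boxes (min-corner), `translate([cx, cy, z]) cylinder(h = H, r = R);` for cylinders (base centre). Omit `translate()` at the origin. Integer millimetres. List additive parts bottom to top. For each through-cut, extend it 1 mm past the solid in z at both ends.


difference() {
  cube([350, 250, 100]);
  translate([110, 70, -1]) cylinder(h = 102, r = 40);
}


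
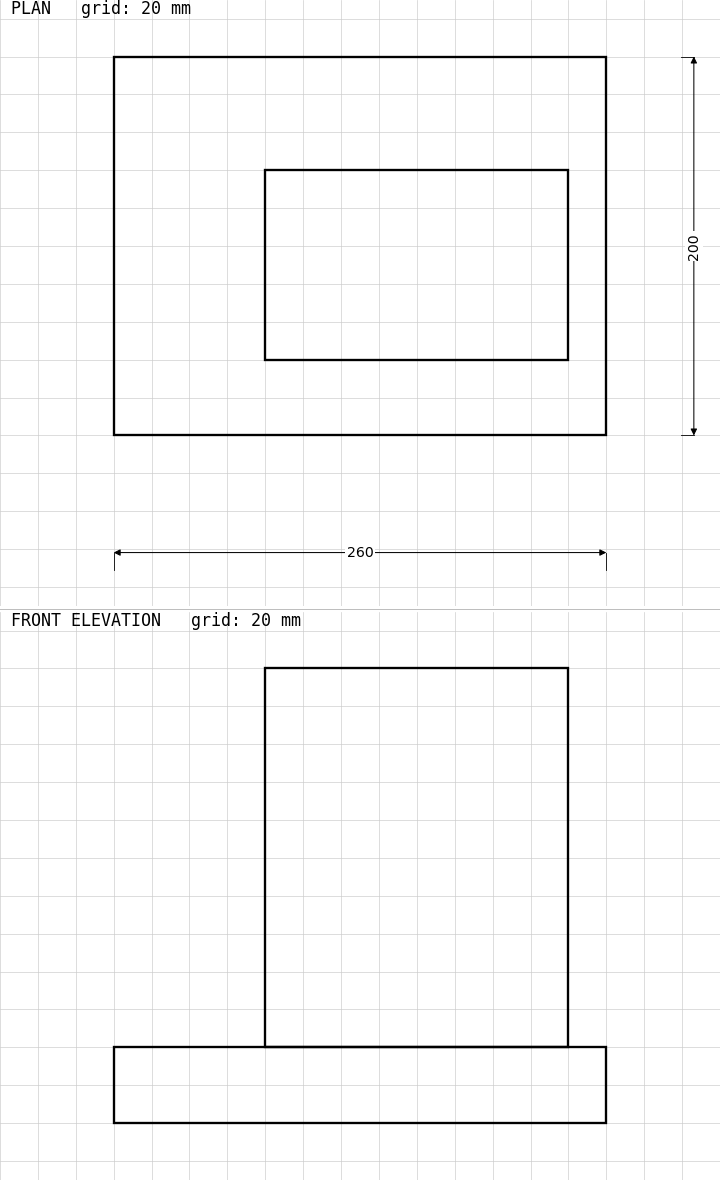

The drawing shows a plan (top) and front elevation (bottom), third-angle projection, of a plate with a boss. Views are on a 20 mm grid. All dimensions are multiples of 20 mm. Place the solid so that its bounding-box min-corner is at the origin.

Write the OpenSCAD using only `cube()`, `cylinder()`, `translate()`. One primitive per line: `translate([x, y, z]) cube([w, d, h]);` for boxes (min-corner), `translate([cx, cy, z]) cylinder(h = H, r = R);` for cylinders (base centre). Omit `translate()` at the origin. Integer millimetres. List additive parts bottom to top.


cube([260, 200, 40]);
translate([80, 40, 40]) cube([160, 100, 200]);
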